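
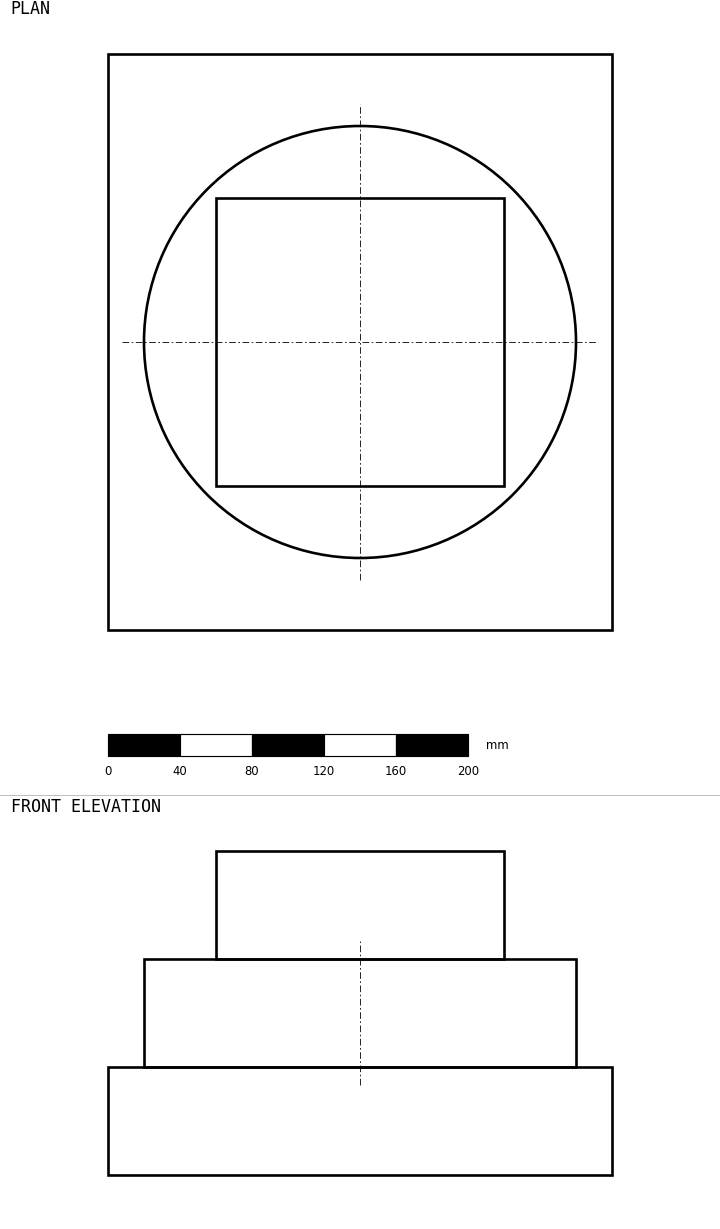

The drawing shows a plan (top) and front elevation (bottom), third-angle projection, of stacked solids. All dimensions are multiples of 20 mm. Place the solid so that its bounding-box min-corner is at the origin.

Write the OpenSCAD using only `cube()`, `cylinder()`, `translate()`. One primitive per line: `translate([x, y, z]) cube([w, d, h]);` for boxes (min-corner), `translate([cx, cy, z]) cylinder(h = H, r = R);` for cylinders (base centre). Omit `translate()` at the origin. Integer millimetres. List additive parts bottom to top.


cube([280, 320, 60]);
translate([140, 160, 60]) cylinder(h = 60, r = 120);
translate([60, 80, 120]) cube([160, 160, 60]);


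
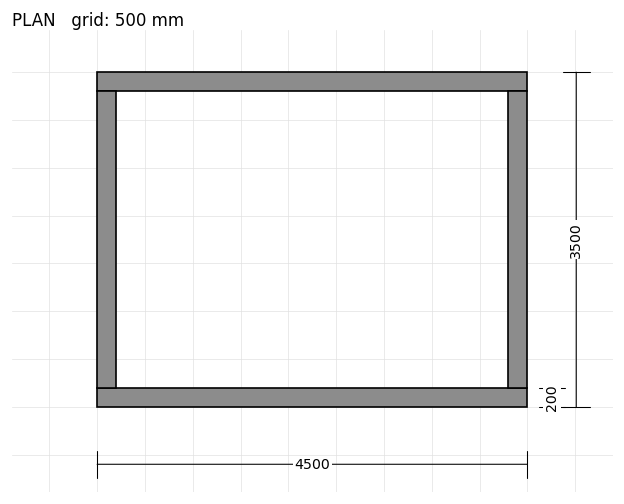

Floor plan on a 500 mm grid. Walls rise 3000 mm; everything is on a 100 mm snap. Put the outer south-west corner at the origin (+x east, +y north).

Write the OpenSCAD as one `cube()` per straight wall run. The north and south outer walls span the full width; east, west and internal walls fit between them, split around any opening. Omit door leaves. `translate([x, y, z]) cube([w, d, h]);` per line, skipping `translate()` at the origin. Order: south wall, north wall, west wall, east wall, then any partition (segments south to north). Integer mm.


cube([4500, 200, 3000]);
translate([0, 3300, 0]) cube([4500, 200, 3000]);
translate([0, 200, 0]) cube([200, 3100, 3000]);
translate([4300, 200, 0]) cube([200, 3100, 3000]);


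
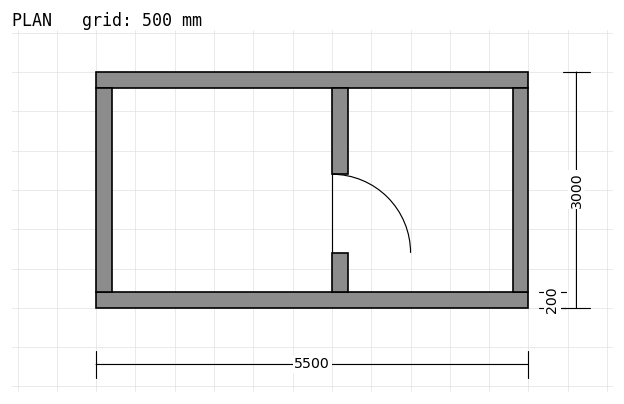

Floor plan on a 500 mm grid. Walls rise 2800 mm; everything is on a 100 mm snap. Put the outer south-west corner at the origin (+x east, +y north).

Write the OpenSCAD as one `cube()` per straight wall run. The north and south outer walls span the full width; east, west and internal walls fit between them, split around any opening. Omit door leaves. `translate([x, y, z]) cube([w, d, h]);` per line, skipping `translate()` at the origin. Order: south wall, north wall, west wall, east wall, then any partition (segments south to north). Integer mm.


cube([5500, 200, 2800]);
translate([0, 2800, 0]) cube([5500, 200, 2800]);
translate([0, 200, 0]) cube([200, 2600, 2800]);
translate([5300, 200, 0]) cube([200, 2600, 2800]);
translate([3000, 200, 0]) cube([200, 500, 2800]);
translate([3000, 1700, 0]) cube([200, 1100, 2800]);


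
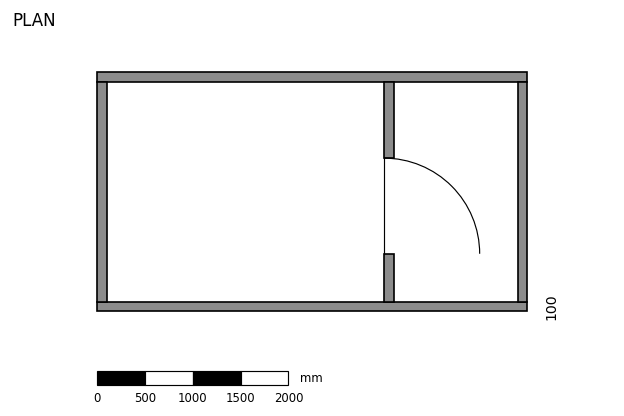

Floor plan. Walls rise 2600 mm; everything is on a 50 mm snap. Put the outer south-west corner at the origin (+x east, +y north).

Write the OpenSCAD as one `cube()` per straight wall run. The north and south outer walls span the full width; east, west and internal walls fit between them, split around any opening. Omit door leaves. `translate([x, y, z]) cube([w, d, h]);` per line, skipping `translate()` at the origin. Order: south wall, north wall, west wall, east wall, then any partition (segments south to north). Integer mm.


cube([4500, 100, 2600]);
translate([0, 2400, 0]) cube([4500, 100, 2600]);
translate([0, 100, 0]) cube([100, 2300, 2600]);
translate([4400, 100, 0]) cube([100, 2300, 2600]);
translate([3000, 100, 0]) cube([100, 500, 2600]);
translate([3000, 1600, 0]) cube([100, 800, 2600]);


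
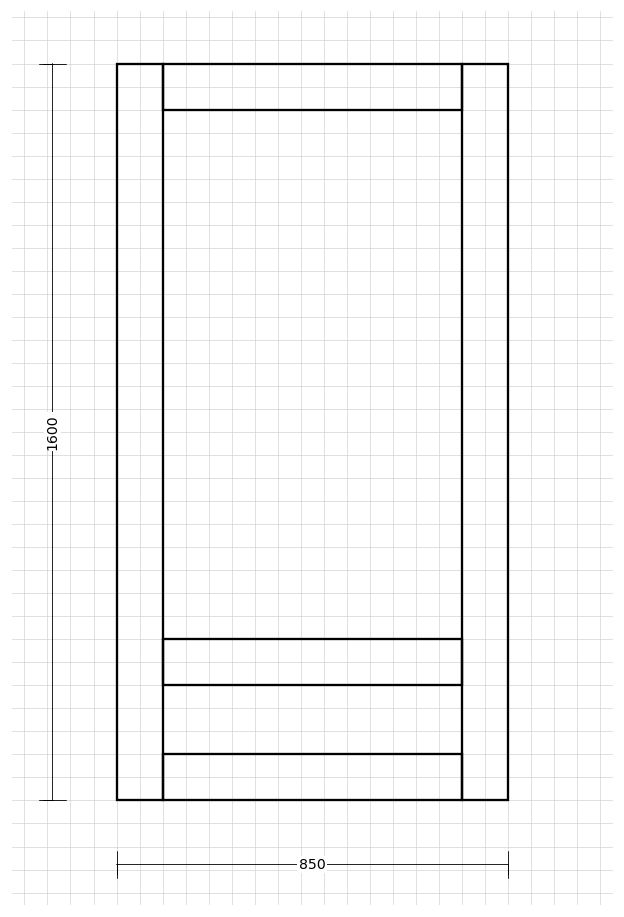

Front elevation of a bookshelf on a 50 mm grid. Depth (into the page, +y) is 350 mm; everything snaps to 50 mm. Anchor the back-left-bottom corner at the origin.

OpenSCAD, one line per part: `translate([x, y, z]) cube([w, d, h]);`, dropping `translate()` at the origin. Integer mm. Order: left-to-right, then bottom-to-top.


cube([100, 350, 1600]);
translate([100, 0, 0]) cube([650, 350, 100]);
translate([100, 0, 250]) cube([650, 350, 100]);
translate([100, 0, 1500]) cube([650, 350, 100]);
translate([750, 0, 0]) cube([100, 350, 1600]);


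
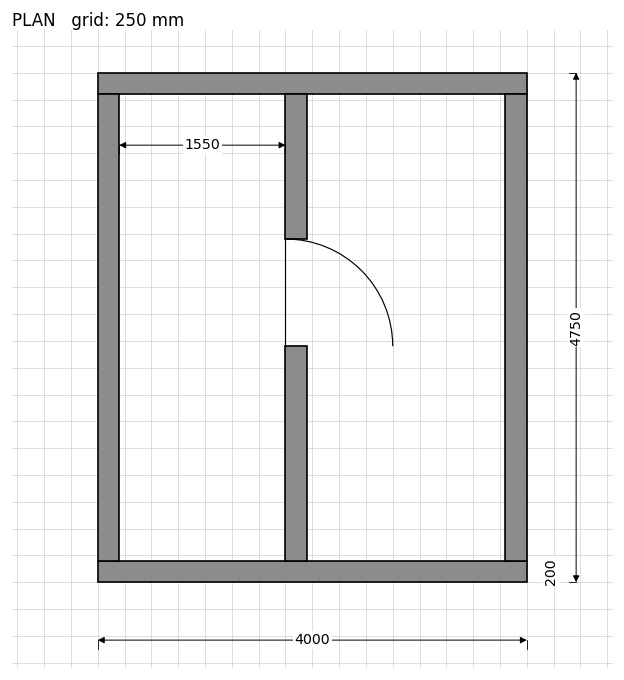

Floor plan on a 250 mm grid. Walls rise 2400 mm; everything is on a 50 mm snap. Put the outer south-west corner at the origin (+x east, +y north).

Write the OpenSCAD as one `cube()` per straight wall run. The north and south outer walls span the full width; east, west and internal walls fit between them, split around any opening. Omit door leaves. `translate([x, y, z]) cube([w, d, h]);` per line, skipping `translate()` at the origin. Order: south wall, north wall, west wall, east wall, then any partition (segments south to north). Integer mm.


cube([4000, 200, 2400]);
translate([0, 4550, 0]) cube([4000, 200, 2400]);
translate([0, 200, 0]) cube([200, 4350, 2400]);
translate([3800, 200, 0]) cube([200, 4350, 2400]);
translate([1750, 200, 0]) cube([200, 2000, 2400]);
translate([1750, 3200, 0]) cube([200, 1350, 2400]);


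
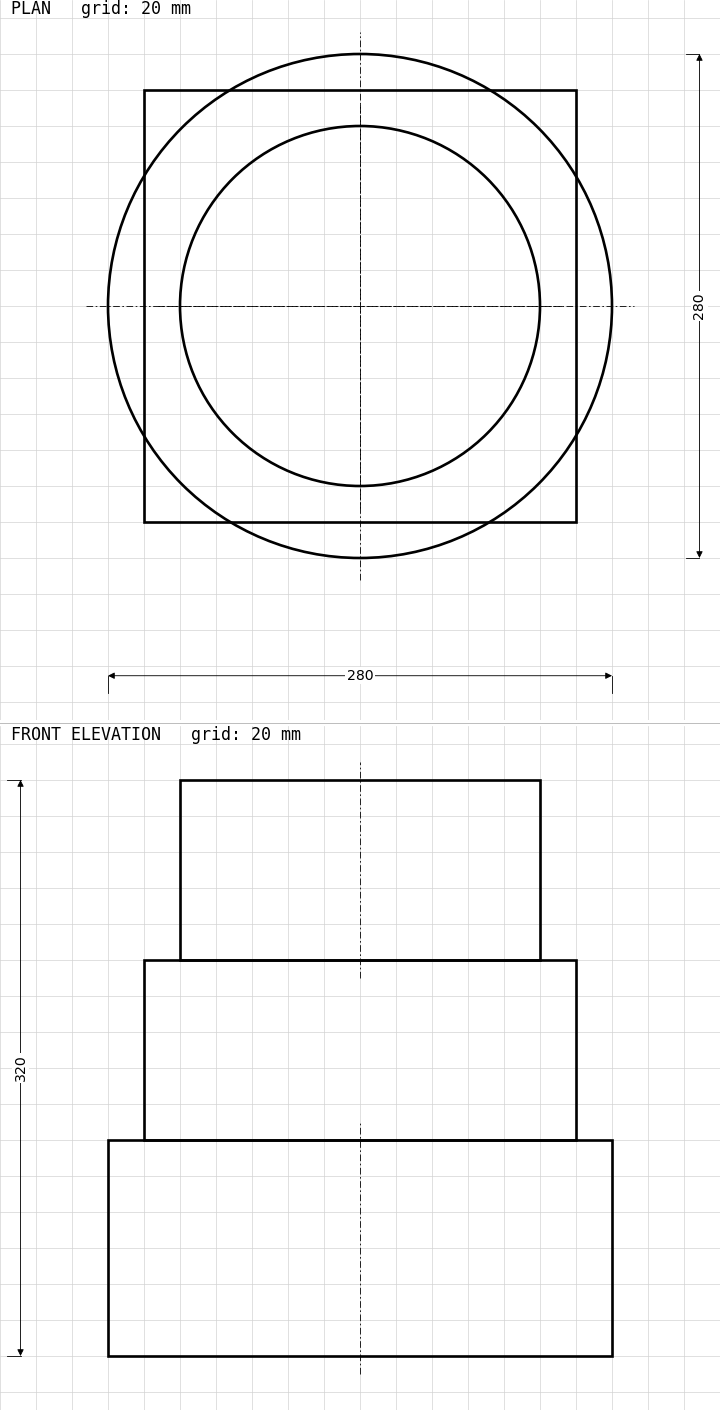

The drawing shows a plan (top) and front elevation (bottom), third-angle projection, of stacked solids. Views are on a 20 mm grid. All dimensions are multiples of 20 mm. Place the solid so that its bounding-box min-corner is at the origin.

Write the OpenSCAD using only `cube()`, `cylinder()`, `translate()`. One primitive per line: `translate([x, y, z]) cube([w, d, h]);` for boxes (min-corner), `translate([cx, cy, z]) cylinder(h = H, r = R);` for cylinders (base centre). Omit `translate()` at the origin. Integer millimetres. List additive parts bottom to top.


translate([140, 140, 0]) cylinder(h = 120, r = 140);
translate([20, 20, 120]) cube([240, 240, 100]);
translate([140, 140, 220]) cylinder(h = 100, r = 100);


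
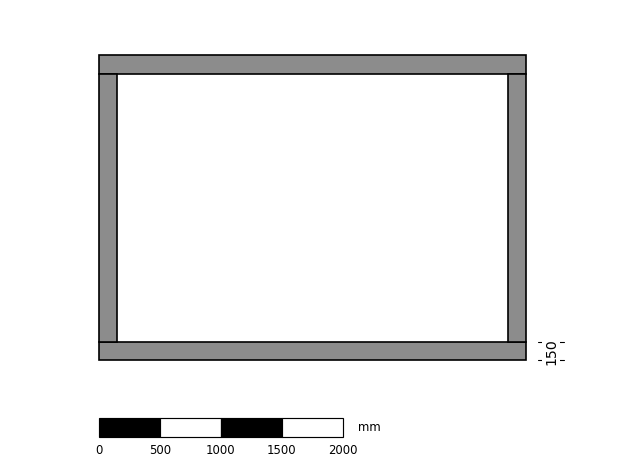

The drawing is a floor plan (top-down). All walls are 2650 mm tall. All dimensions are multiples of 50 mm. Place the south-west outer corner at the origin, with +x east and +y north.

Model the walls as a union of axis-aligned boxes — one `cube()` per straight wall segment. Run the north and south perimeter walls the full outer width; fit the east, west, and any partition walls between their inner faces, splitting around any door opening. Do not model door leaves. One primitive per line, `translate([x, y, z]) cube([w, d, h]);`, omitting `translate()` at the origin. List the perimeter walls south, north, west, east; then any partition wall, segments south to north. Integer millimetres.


cube([3500, 150, 2650]);
translate([0, 2350, 0]) cube([3500, 150, 2650]);
translate([0, 150, 0]) cube([150, 2200, 2650]);
translate([3350, 150, 0]) cube([150, 2200, 2650]);


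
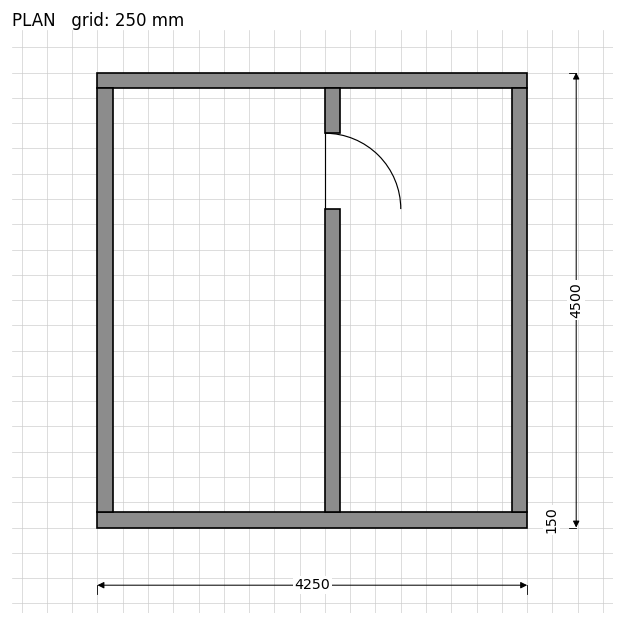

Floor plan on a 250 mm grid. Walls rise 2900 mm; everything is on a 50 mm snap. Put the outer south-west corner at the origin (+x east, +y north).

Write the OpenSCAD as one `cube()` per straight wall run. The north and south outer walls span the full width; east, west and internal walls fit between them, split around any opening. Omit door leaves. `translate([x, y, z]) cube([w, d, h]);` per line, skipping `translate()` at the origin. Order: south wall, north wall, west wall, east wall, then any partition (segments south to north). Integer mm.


cube([4250, 150, 2900]);
translate([0, 4350, 0]) cube([4250, 150, 2900]);
translate([0, 150, 0]) cube([150, 4200, 2900]);
translate([4100, 150, 0]) cube([150, 4200, 2900]);
translate([2250, 150, 0]) cube([150, 3000, 2900]);
translate([2250, 3900, 0]) cube([150, 450, 2900]);


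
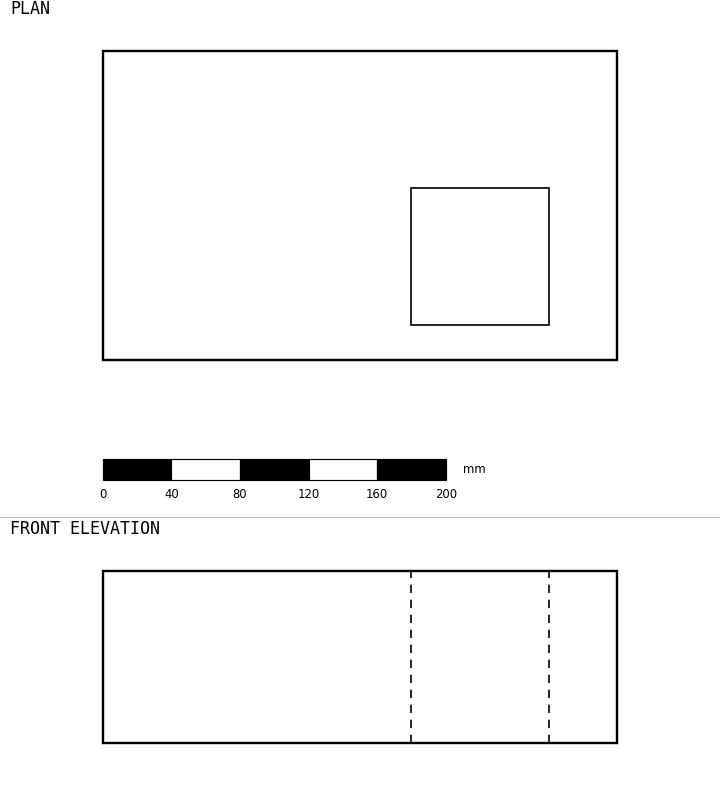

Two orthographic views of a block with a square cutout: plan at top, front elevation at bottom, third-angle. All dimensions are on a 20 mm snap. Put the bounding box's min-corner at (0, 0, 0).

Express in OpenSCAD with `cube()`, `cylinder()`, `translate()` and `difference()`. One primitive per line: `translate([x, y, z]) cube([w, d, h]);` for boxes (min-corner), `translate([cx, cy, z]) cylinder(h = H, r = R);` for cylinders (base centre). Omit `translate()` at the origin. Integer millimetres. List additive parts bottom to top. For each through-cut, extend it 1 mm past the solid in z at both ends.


difference() {
  cube([300, 180, 100]);
  translate([180, 20, -1]) cube([80, 80, 102]);
}


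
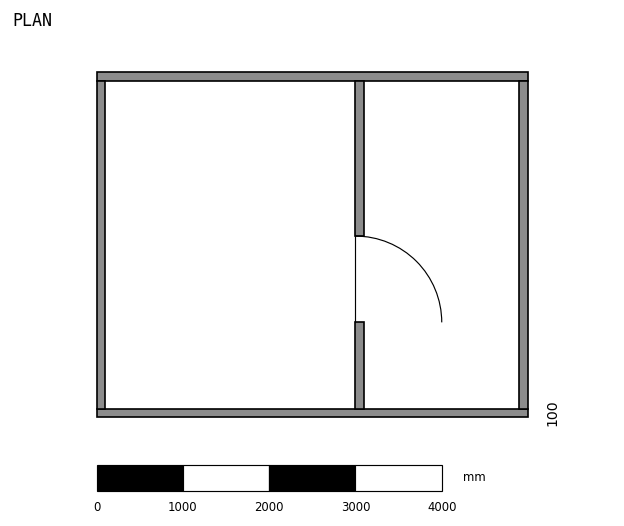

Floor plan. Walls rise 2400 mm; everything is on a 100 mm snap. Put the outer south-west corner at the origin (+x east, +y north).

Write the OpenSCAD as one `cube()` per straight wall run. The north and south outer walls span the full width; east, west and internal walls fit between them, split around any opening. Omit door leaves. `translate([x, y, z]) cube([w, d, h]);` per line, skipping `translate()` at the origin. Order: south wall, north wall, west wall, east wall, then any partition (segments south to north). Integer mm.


cube([5000, 100, 2400]);
translate([0, 3900, 0]) cube([5000, 100, 2400]);
translate([0, 100, 0]) cube([100, 3800, 2400]);
translate([4900, 100, 0]) cube([100, 3800, 2400]);
translate([3000, 100, 0]) cube([100, 1000, 2400]);
translate([3000, 2100, 0]) cube([100, 1800, 2400]);


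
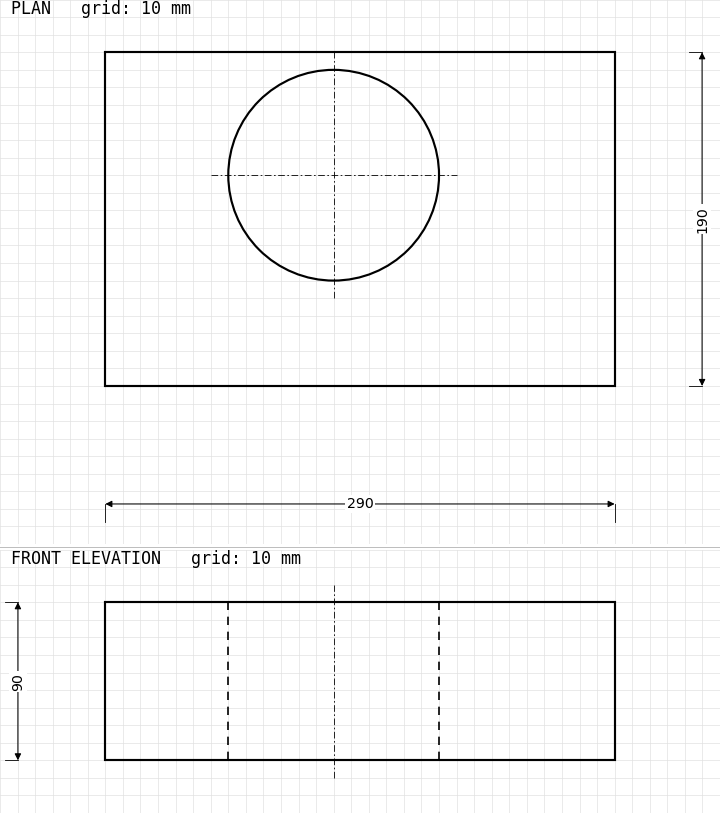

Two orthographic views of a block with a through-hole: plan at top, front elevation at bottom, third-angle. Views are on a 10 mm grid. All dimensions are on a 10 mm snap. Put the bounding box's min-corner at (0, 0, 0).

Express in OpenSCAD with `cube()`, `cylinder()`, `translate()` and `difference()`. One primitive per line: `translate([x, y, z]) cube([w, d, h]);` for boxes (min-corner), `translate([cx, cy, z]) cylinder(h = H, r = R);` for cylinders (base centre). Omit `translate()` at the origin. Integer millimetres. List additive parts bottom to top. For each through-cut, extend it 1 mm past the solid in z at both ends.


difference() {
  cube([290, 190, 90]);
  translate([130, 120, -1]) cylinder(h = 92, r = 60);
}


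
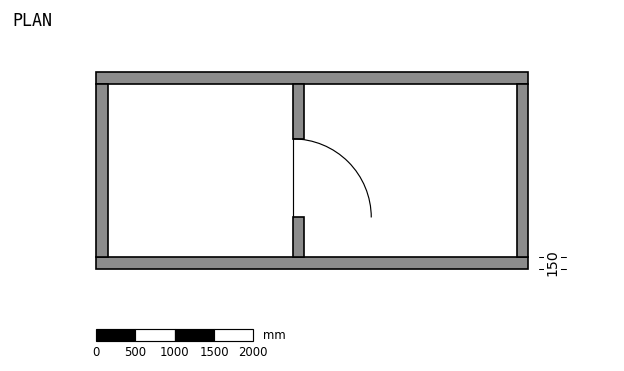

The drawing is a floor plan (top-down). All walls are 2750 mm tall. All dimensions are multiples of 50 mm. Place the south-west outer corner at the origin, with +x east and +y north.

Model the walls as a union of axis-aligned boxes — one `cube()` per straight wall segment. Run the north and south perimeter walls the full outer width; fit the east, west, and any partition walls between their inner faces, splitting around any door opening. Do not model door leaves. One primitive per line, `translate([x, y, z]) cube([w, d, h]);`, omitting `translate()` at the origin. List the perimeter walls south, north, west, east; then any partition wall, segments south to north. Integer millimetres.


cube([5500, 150, 2750]);
translate([0, 2350, 0]) cube([5500, 150, 2750]);
translate([0, 150, 0]) cube([150, 2200, 2750]);
translate([5350, 150, 0]) cube([150, 2200, 2750]);
translate([2500, 150, 0]) cube([150, 500, 2750]);
translate([2500, 1650, 0]) cube([150, 700, 2750]);


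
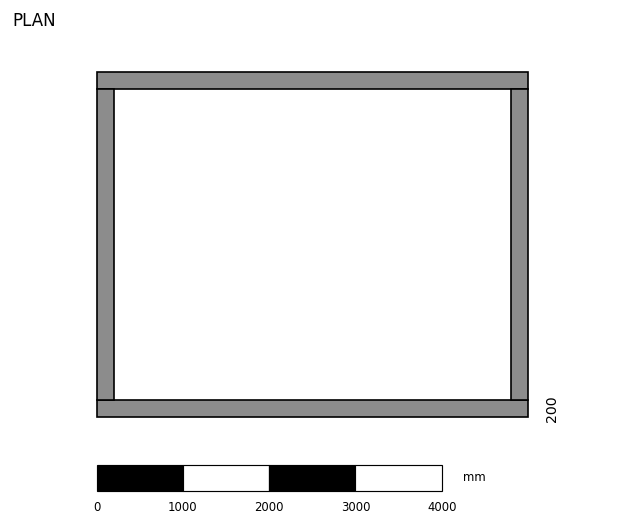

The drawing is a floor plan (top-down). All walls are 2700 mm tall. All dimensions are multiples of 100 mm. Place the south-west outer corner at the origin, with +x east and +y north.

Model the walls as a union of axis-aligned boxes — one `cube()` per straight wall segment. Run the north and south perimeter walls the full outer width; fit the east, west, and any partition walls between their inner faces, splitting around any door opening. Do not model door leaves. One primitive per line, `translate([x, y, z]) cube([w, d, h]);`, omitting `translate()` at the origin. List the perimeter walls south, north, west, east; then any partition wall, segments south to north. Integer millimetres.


cube([5000, 200, 2700]);
translate([0, 3800, 0]) cube([5000, 200, 2700]);
translate([0, 200, 0]) cube([200, 3600, 2700]);
translate([4800, 200, 0]) cube([200, 3600, 2700]);


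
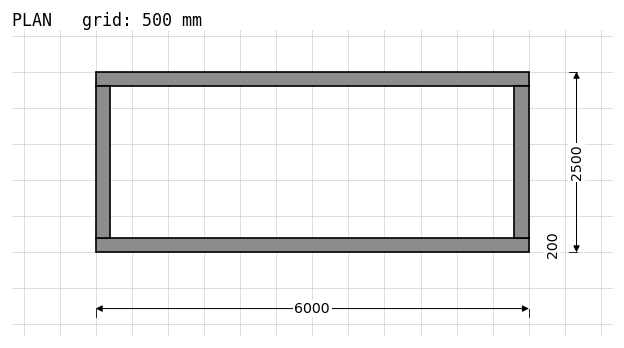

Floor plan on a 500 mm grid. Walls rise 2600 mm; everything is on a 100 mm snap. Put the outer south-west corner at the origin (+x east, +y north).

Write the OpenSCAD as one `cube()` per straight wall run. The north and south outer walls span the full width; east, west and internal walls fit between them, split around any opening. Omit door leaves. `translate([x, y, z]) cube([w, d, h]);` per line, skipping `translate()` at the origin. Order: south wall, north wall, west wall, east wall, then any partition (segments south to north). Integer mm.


cube([6000, 200, 2600]);
translate([0, 2300, 0]) cube([6000, 200, 2600]);
translate([0, 200, 0]) cube([200, 2100, 2600]);
translate([5800, 200, 0]) cube([200, 2100, 2600]);


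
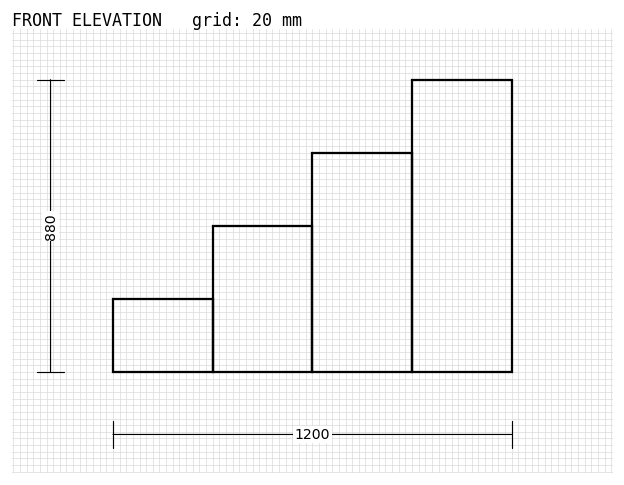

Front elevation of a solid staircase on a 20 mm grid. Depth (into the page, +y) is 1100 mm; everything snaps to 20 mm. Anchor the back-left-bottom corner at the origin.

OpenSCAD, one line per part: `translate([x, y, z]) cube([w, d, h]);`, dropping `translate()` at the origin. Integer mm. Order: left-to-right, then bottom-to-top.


cube([300, 1100, 220]);
translate([300, 0, 0]) cube([300, 1100, 440]);
translate([600, 0, 0]) cube([300, 1100, 660]);
translate([900, 0, 0]) cube([300, 1100, 880]);


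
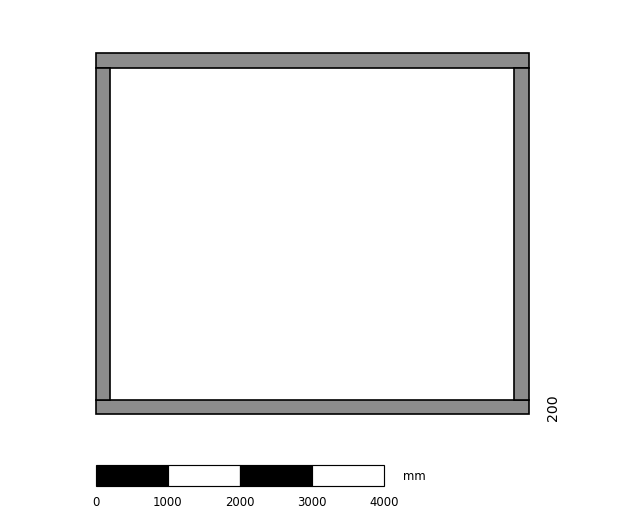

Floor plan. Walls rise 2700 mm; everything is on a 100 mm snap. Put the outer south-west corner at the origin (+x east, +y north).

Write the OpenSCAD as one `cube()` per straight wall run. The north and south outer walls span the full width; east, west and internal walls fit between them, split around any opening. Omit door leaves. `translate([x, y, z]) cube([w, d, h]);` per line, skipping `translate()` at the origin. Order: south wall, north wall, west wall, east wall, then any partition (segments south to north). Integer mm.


cube([6000, 200, 2700]);
translate([0, 4800, 0]) cube([6000, 200, 2700]);
translate([0, 200, 0]) cube([200, 4600, 2700]);
translate([5800, 200, 0]) cube([200, 4600, 2700]);


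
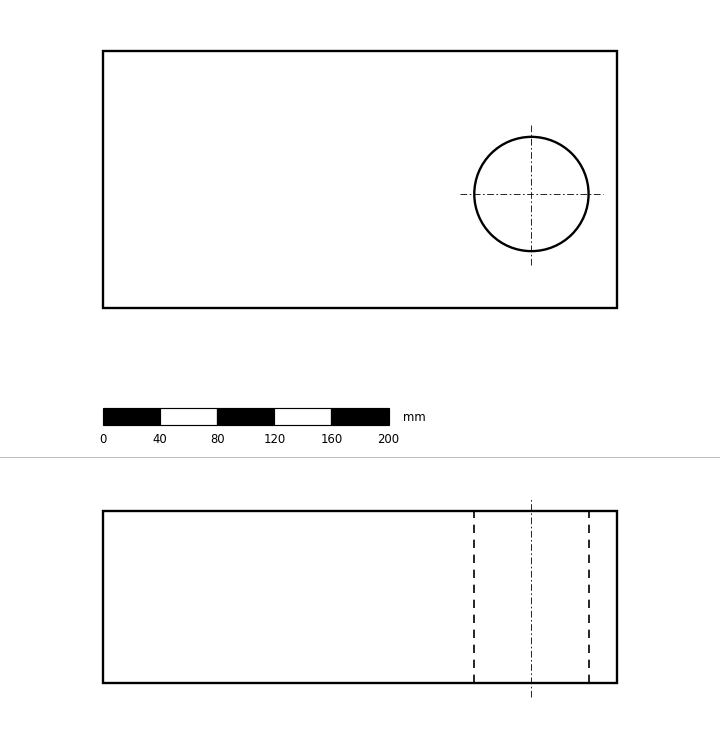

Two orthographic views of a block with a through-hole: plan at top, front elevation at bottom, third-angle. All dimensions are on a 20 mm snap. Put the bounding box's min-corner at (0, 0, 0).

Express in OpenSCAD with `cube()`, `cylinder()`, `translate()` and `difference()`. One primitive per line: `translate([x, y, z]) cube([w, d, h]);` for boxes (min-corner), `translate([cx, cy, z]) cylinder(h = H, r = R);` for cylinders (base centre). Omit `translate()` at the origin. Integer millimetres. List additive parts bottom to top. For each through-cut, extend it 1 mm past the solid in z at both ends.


difference() {
  cube([360, 180, 120]);
  translate([300, 80, -1]) cylinder(h = 122, r = 40);
}


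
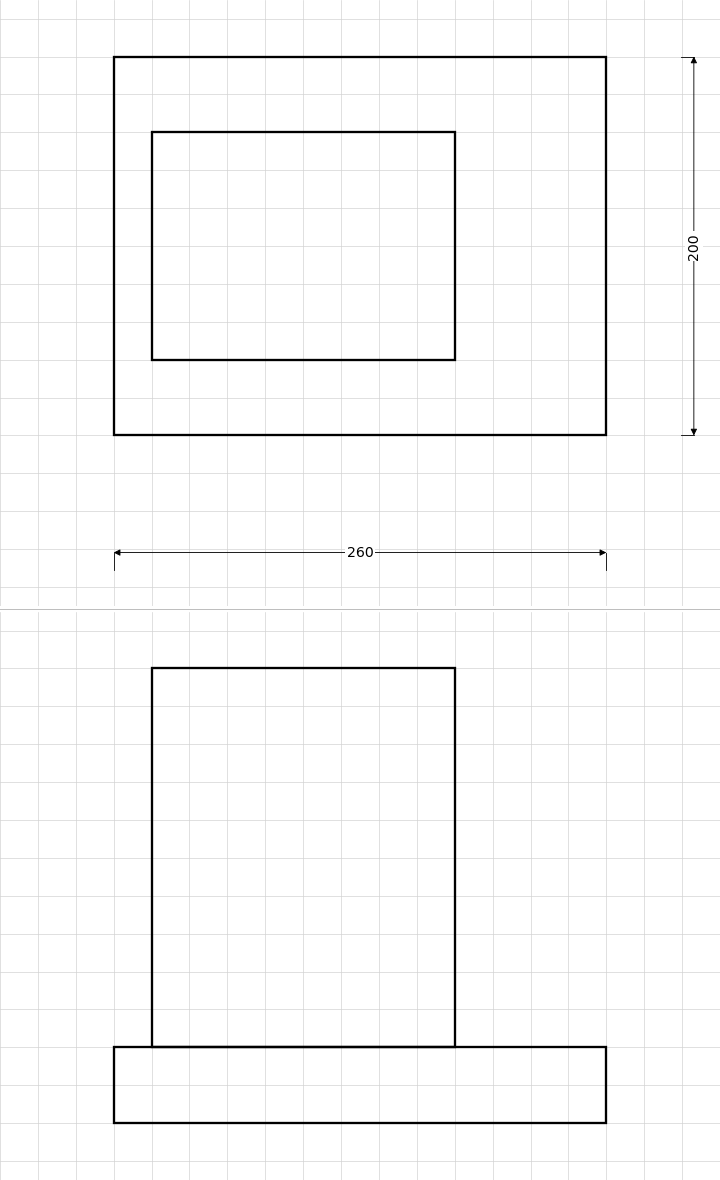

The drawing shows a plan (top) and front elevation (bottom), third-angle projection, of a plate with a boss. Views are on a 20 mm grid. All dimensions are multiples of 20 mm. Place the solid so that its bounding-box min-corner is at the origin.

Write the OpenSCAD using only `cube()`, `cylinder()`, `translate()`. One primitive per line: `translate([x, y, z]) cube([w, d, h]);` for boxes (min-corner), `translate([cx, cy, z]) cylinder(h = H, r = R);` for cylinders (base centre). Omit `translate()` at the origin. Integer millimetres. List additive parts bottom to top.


cube([260, 200, 40]);
translate([20, 40, 40]) cube([160, 120, 200]);


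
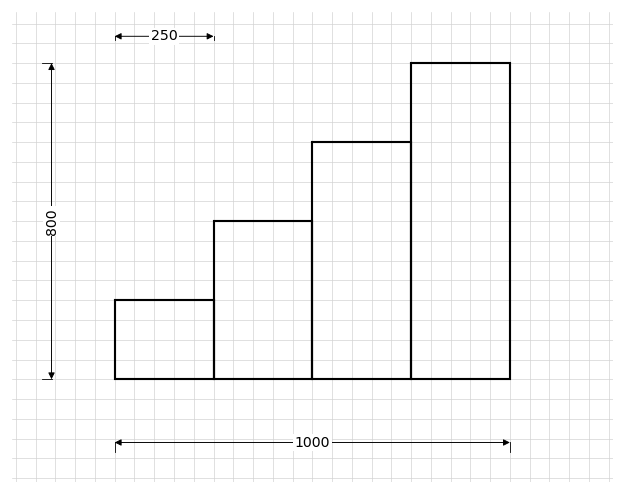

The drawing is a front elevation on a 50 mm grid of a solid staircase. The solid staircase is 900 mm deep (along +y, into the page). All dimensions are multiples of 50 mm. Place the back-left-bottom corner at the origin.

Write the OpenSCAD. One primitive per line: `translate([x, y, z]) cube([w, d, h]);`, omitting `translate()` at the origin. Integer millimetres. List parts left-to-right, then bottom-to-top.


cube([250, 900, 200]);
translate([250, 0, 0]) cube([250, 900, 400]);
translate([500, 0, 0]) cube([250, 900, 600]);
translate([750, 0, 0]) cube([250, 900, 800]);


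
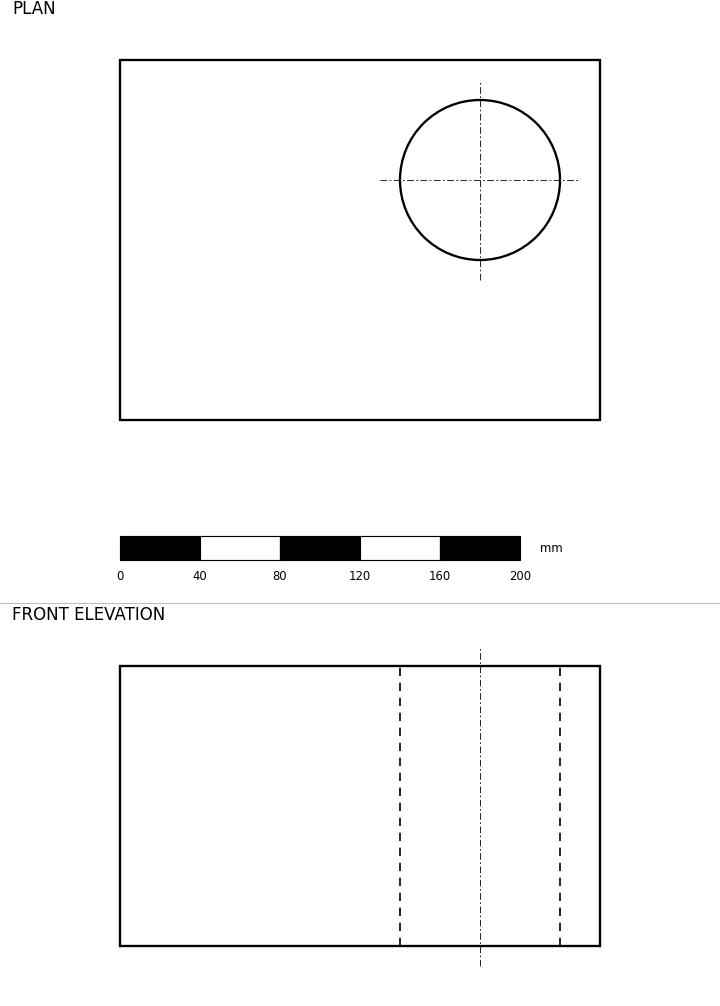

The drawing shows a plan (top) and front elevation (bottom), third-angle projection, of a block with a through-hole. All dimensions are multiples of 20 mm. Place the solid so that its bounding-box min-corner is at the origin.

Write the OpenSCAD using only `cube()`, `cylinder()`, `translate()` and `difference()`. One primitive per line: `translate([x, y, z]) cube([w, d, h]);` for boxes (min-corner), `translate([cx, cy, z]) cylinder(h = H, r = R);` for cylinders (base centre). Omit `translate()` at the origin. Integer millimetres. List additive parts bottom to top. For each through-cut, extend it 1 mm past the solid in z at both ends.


difference() {
  cube([240, 180, 140]);
  translate([180, 120, -1]) cylinder(h = 142, r = 40);
}


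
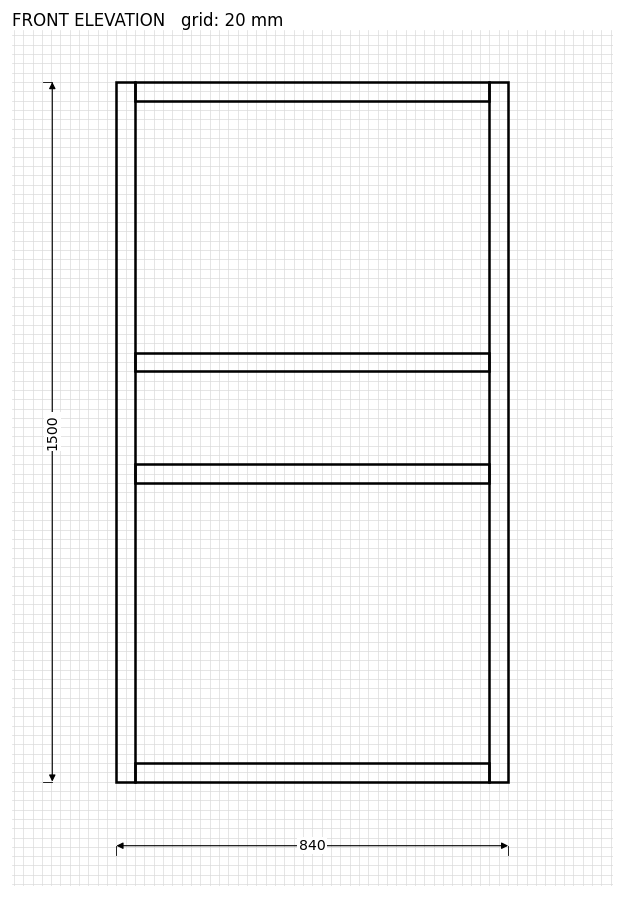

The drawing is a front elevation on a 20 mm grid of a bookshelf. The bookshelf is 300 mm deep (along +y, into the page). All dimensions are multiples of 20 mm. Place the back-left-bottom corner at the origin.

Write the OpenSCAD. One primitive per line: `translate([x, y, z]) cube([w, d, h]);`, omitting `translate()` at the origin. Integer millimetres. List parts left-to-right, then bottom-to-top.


cube([40, 300, 1500]);
translate([40, 0, 0]) cube([760, 300, 40]);
translate([40, 0, 640]) cube([760, 300, 40]);
translate([40, 0, 880]) cube([760, 300, 40]);
translate([40, 0, 1460]) cube([760, 300, 40]);
translate([800, 0, 0]) cube([40, 300, 1500]);


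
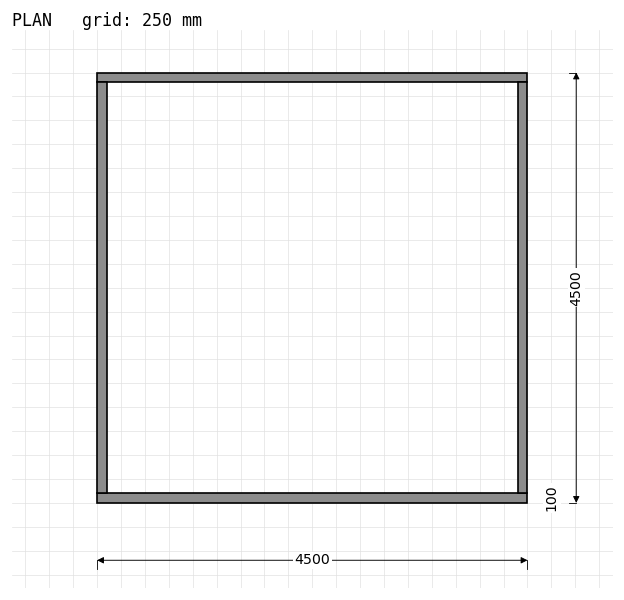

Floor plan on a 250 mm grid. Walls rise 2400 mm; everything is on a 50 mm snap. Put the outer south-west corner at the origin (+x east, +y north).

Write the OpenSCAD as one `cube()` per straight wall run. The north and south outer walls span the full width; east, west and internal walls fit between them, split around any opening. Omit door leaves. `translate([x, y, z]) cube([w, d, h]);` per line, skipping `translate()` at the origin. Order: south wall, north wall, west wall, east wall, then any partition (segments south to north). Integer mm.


cube([4500, 100, 2400]);
translate([0, 4400, 0]) cube([4500, 100, 2400]);
translate([0, 100, 0]) cube([100, 4300, 2400]);
translate([4400, 100, 0]) cube([100, 4300, 2400]);


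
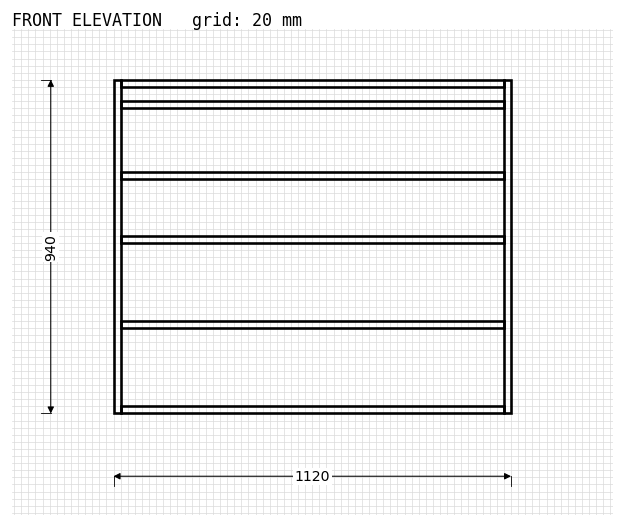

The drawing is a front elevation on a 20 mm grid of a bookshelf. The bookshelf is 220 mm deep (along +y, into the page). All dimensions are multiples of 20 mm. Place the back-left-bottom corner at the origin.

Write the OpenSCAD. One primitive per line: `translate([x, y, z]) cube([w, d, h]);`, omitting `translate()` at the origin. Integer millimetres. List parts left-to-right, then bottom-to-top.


cube([20, 220, 940]);
translate([20, 0, 0]) cube([1080, 220, 20]);
translate([20, 0, 240]) cube([1080, 220, 20]);
translate([20, 0, 480]) cube([1080, 220, 20]);
translate([20, 0, 660]) cube([1080, 220, 20]);
translate([20, 0, 860]) cube([1080, 220, 20]);
translate([20, 0, 920]) cube([1080, 220, 20]);
translate([1100, 0, 0]) cube([20, 220, 940]);


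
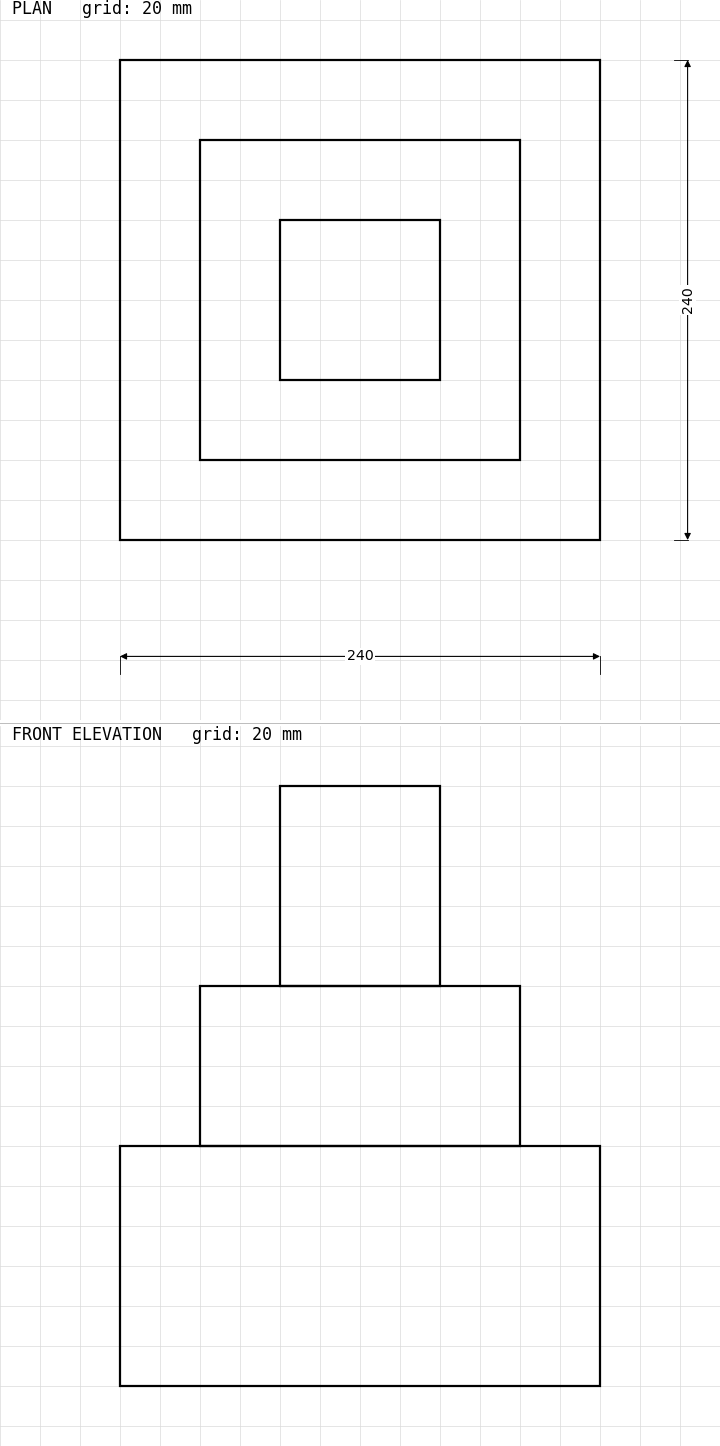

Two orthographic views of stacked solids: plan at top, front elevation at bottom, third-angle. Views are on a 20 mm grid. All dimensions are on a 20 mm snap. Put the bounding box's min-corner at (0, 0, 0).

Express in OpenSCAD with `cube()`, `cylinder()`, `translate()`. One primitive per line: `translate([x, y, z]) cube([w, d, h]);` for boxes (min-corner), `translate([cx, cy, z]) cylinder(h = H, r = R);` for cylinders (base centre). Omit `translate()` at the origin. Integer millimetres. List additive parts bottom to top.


cube([240, 240, 120]);
translate([40, 40, 120]) cube([160, 160, 80]);
translate([80, 80, 200]) cube([80, 80, 100]);


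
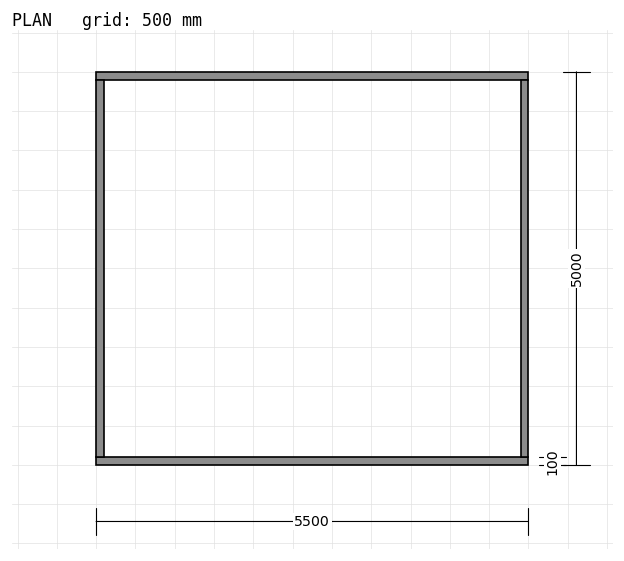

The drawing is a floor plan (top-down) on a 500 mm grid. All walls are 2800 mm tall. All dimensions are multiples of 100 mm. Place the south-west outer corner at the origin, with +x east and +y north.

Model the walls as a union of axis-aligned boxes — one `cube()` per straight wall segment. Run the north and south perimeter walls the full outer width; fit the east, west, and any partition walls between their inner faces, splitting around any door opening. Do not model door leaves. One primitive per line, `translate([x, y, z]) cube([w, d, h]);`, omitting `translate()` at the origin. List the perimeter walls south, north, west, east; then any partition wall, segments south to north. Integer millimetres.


cube([5500, 100, 2800]);
translate([0, 4900, 0]) cube([5500, 100, 2800]);
translate([0, 100, 0]) cube([100, 4800, 2800]);
translate([5400, 100, 0]) cube([100, 4800, 2800]);


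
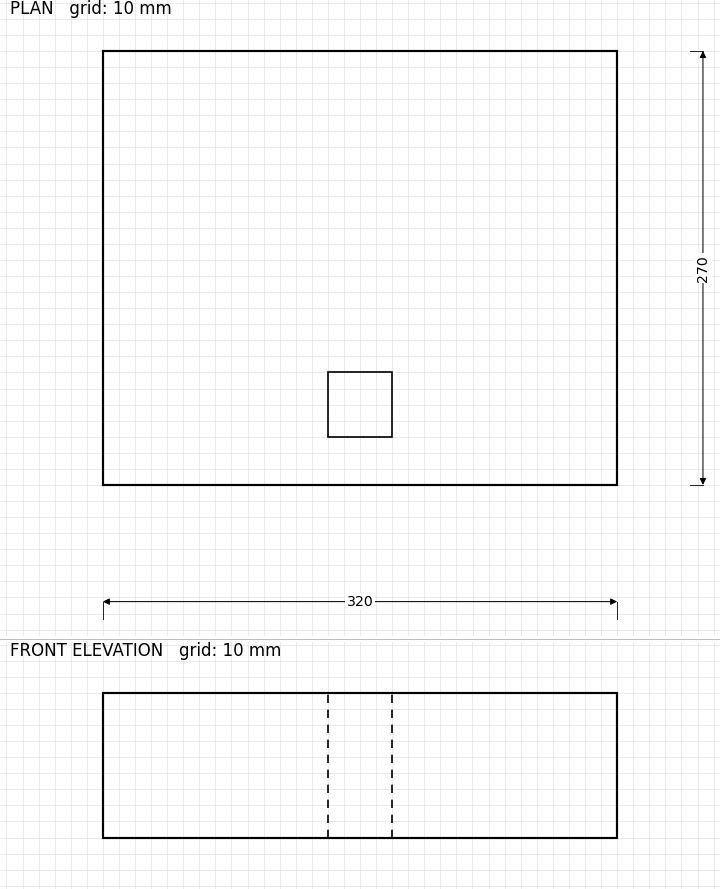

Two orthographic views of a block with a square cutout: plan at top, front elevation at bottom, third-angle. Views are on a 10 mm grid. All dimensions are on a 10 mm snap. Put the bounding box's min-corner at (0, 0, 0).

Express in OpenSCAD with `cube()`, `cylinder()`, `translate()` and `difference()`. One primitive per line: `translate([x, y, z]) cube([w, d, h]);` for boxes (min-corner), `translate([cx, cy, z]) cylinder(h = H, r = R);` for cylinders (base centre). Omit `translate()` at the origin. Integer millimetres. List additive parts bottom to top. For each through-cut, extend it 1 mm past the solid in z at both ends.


difference() {
  cube([320, 270, 90]);
  translate([140, 30, -1]) cube([40, 40, 92]);
}


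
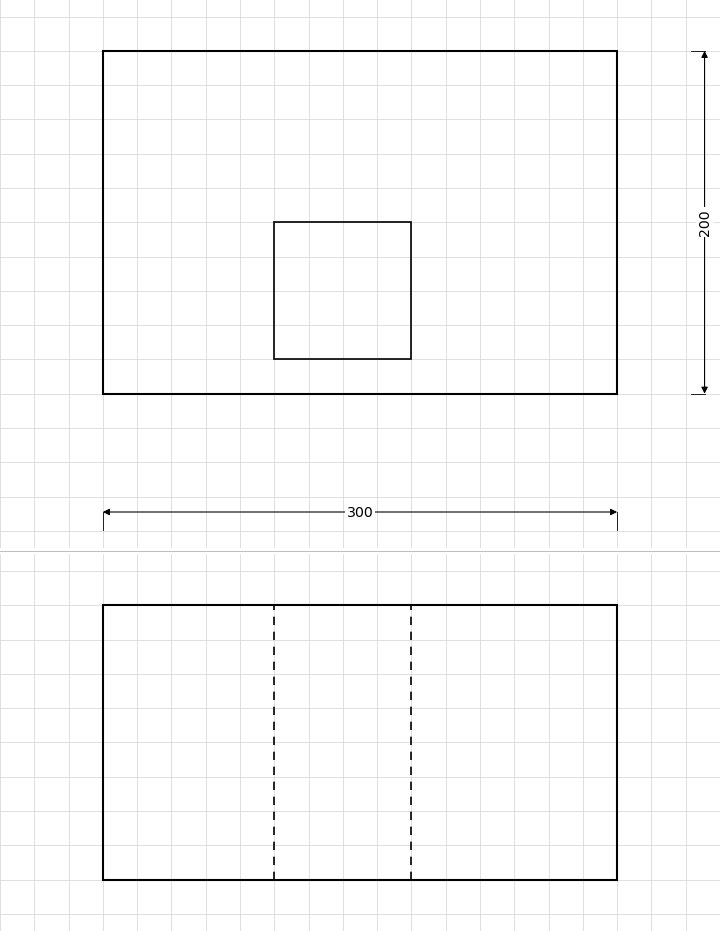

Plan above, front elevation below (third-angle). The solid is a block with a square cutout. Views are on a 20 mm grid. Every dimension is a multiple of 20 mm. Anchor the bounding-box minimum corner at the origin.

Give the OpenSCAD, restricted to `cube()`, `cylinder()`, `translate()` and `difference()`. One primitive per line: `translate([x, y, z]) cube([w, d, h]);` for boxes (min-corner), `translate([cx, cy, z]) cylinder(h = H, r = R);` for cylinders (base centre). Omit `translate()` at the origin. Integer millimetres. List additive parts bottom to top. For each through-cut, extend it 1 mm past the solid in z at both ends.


difference() {
  cube([300, 200, 160]);
  translate([100, 20, -1]) cube([80, 80, 162]);
}


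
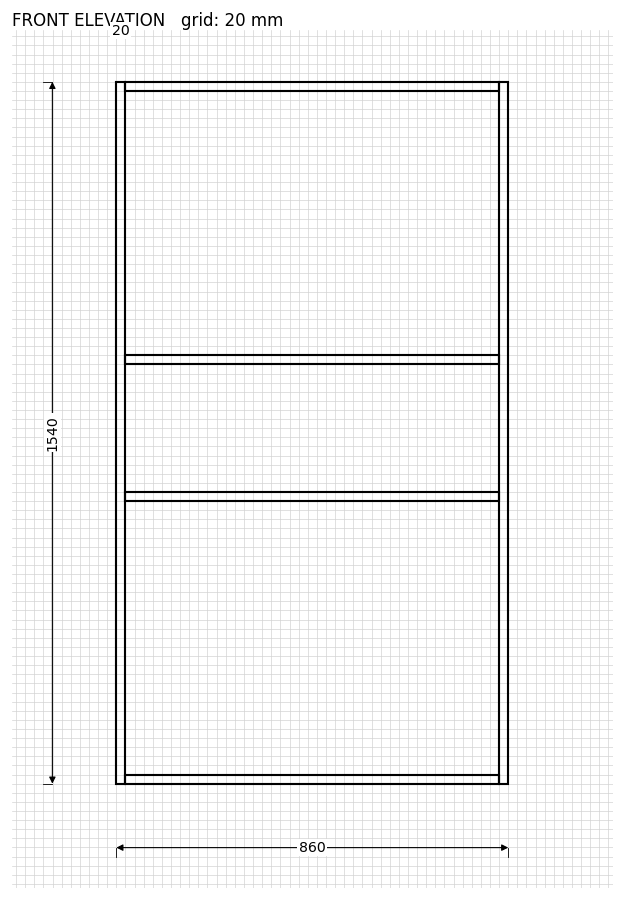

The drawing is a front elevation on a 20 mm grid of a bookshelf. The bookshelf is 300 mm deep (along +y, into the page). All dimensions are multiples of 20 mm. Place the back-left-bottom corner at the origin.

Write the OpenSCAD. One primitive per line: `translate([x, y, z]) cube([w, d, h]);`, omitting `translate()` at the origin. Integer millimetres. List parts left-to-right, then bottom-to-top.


cube([20, 300, 1540]);
translate([20, 0, 0]) cube([820, 300, 20]);
translate([20, 0, 620]) cube([820, 300, 20]);
translate([20, 0, 920]) cube([820, 300, 20]);
translate([20, 0, 1520]) cube([820, 300, 20]);
translate([840, 0, 0]) cube([20, 300, 1540]);


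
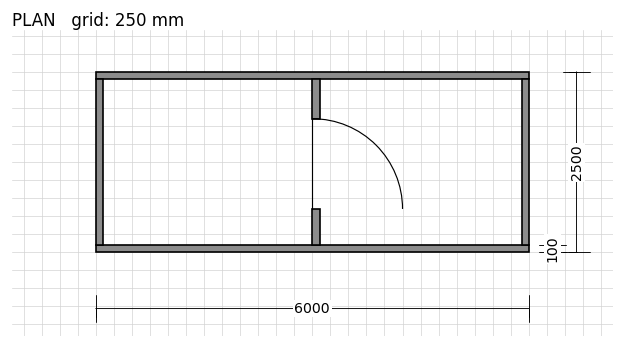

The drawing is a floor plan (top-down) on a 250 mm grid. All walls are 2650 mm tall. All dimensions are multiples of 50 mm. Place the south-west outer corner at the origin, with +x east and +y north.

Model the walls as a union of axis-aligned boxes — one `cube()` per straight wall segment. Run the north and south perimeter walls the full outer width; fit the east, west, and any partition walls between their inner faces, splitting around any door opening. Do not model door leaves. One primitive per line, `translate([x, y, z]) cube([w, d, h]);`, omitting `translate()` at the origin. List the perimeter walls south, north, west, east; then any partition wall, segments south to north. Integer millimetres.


cube([6000, 100, 2650]);
translate([0, 2400, 0]) cube([6000, 100, 2650]);
translate([0, 100, 0]) cube([100, 2300, 2650]);
translate([5900, 100, 0]) cube([100, 2300, 2650]);
translate([3000, 100, 0]) cube([100, 500, 2650]);
translate([3000, 1850, 0]) cube([100, 550, 2650]);


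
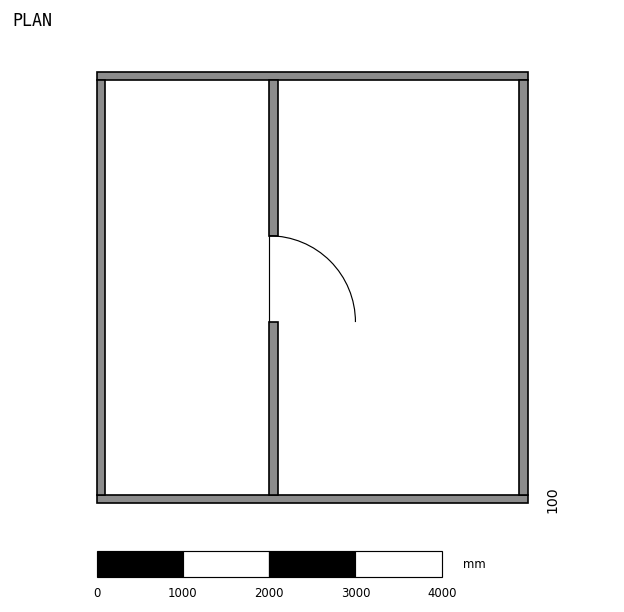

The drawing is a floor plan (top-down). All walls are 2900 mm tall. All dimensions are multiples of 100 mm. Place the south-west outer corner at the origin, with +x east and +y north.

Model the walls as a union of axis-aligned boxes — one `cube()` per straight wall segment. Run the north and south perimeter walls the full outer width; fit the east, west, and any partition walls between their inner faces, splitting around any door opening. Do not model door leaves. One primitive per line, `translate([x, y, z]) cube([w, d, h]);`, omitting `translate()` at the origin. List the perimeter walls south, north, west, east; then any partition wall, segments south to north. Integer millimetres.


cube([5000, 100, 2900]);
translate([0, 4900, 0]) cube([5000, 100, 2900]);
translate([0, 100, 0]) cube([100, 4800, 2900]);
translate([4900, 100, 0]) cube([100, 4800, 2900]);
translate([2000, 100, 0]) cube([100, 2000, 2900]);
translate([2000, 3100, 0]) cube([100, 1800, 2900]);


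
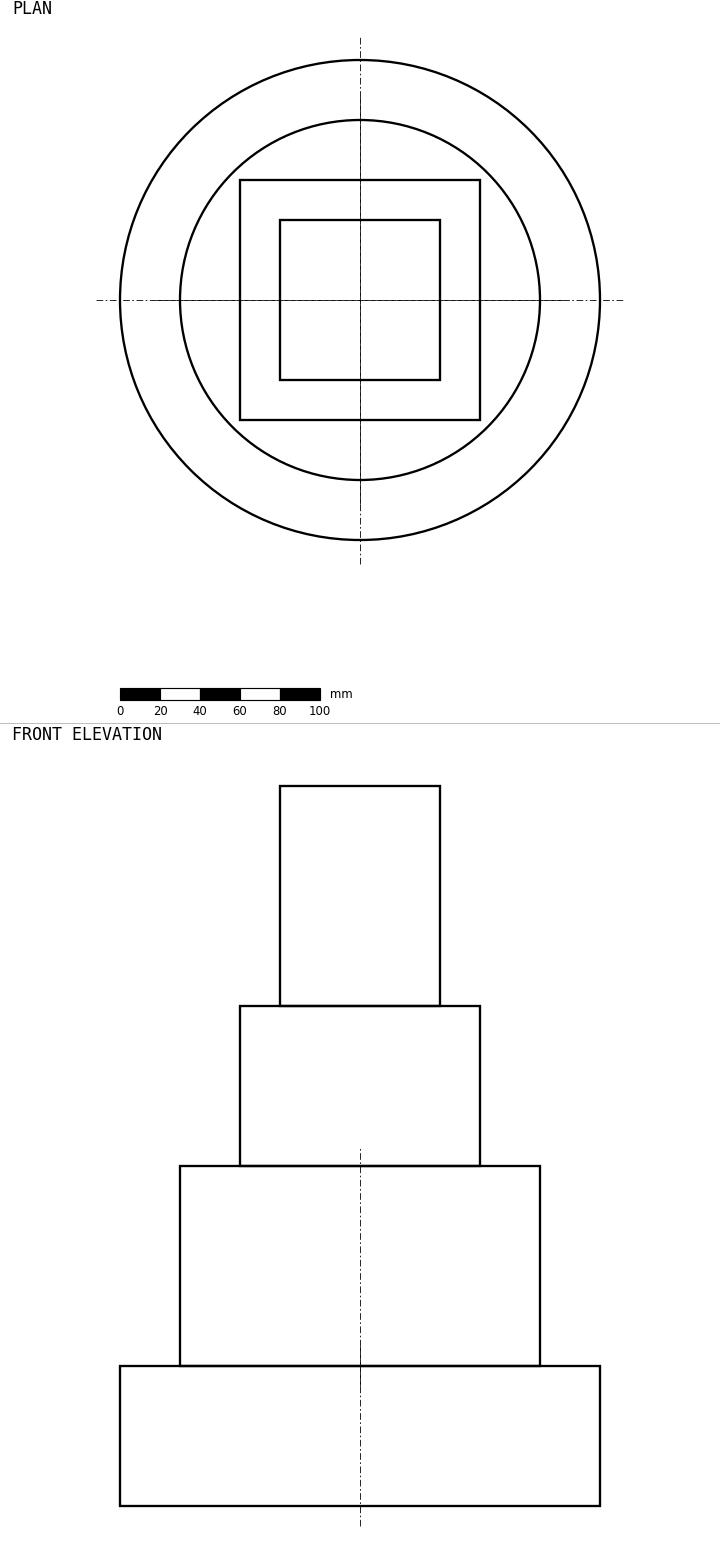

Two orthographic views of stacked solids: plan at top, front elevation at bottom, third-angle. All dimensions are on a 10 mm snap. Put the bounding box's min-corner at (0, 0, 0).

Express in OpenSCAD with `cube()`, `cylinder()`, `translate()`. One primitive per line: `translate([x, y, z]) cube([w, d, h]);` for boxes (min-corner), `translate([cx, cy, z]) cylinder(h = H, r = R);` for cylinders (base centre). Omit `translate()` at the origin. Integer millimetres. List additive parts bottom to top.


translate([120, 120, 0]) cylinder(h = 70, r = 120);
translate([120, 120, 70]) cylinder(h = 100, r = 90);
translate([60, 60, 170]) cube([120, 120, 80]);
translate([80, 80, 250]) cube([80, 80, 110]);


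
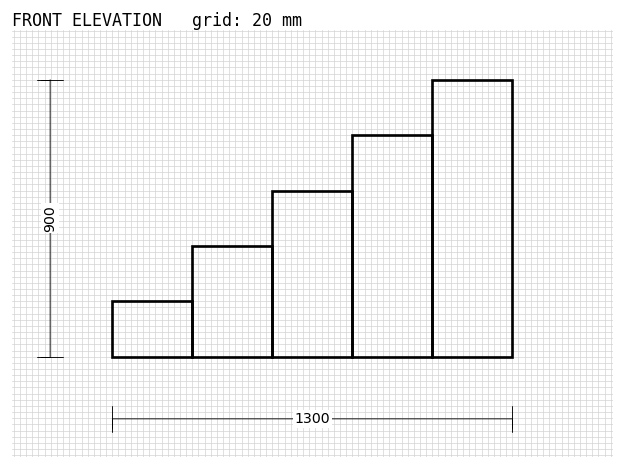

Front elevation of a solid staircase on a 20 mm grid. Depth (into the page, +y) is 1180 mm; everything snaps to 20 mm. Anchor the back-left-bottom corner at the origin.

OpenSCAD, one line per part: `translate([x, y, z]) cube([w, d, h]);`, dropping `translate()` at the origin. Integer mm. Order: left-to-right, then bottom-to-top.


cube([260, 1180, 180]);
translate([260, 0, 0]) cube([260, 1180, 360]);
translate([520, 0, 0]) cube([260, 1180, 540]);
translate([780, 0, 0]) cube([260, 1180, 720]);
translate([1040, 0, 0]) cube([260, 1180, 900]);


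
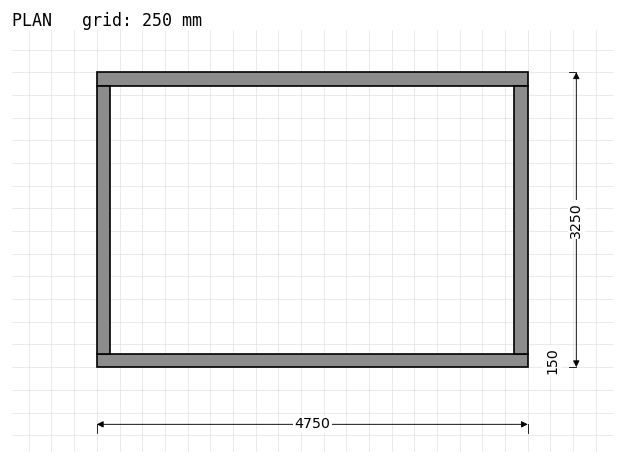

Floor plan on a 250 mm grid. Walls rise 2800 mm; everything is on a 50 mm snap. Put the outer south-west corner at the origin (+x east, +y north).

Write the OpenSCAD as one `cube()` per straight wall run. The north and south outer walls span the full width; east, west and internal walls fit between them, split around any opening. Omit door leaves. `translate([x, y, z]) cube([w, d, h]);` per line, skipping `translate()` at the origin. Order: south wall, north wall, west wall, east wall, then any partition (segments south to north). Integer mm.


cube([4750, 150, 2800]);
translate([0, 3100, 0]) cube([4750, 150, 2800]);
translate([0, 150, 0]) cube([150, 2950, 2800]);
translate([4600, 150, 0]) cube([150, 2950, 2800]);


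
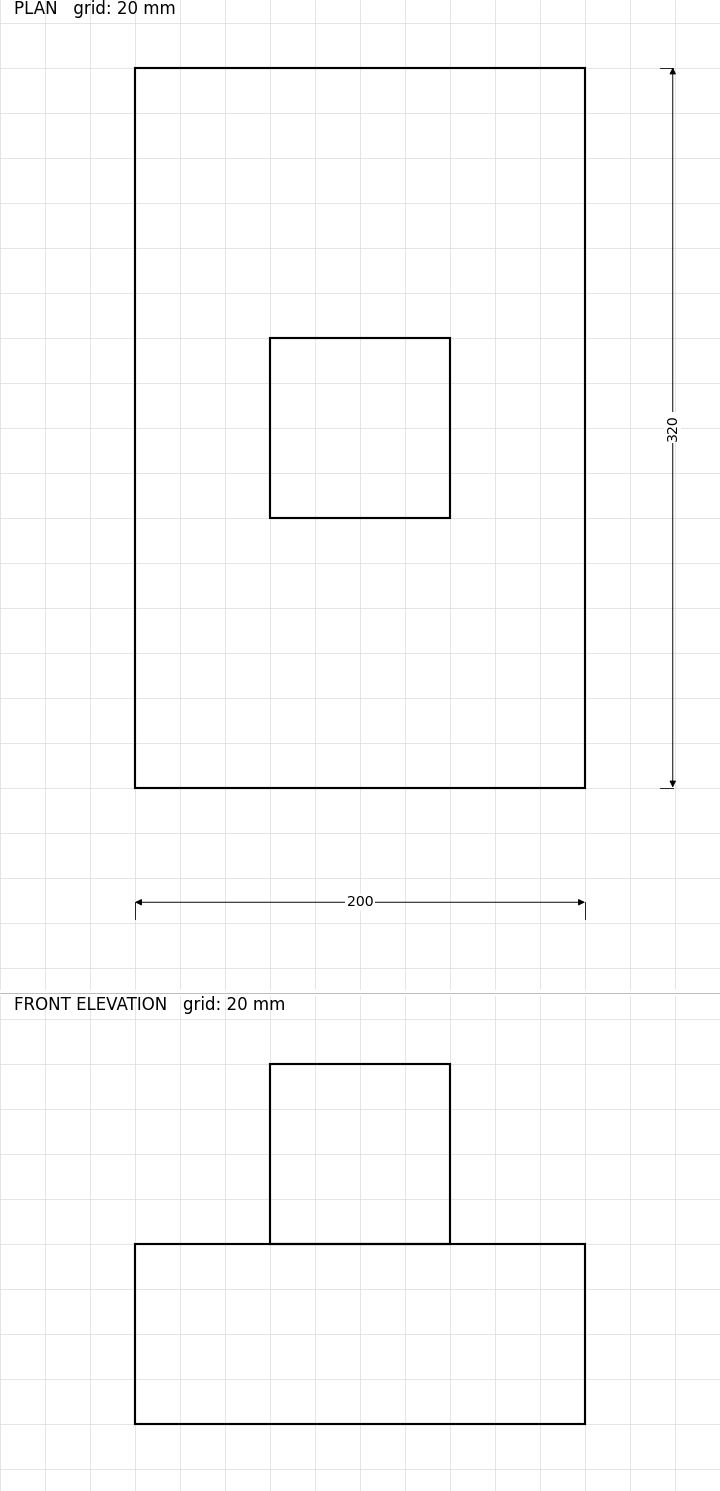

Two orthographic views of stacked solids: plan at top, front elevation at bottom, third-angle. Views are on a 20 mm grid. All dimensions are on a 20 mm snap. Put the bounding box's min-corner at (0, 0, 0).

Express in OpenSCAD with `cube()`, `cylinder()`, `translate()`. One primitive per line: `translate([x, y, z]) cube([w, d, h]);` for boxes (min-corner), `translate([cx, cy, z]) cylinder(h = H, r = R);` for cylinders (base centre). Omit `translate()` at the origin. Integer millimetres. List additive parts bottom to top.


cube([200, 320, 80]);
translate([60, 120, 80]) cube([80, 80, 80]);


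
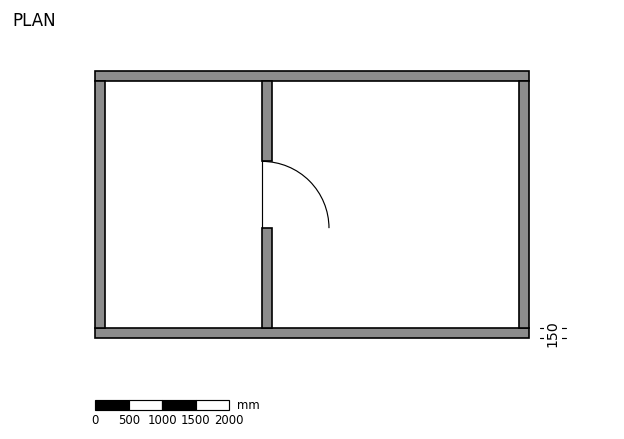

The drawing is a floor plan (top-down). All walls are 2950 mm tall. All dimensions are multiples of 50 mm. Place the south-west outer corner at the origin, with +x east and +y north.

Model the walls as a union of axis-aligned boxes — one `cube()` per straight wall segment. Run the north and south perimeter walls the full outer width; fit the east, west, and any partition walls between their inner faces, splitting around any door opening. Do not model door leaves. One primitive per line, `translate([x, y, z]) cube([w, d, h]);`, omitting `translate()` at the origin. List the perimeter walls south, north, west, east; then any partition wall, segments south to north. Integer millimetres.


cube([6500, 150, 2950]);
translate([0, 3850, 0]) cube([6500, 150, 2950]);
translate([0, 150, 0]) cube([150, 3700, 2950]);
translate([6350, 150, 0]) cube([150, 3700, 2950]);
translate([2500, 150, 0]) cube([150, 1500, 2950]);
translate([2500, 2650, 0]) cube([150, 1200, 2950]);


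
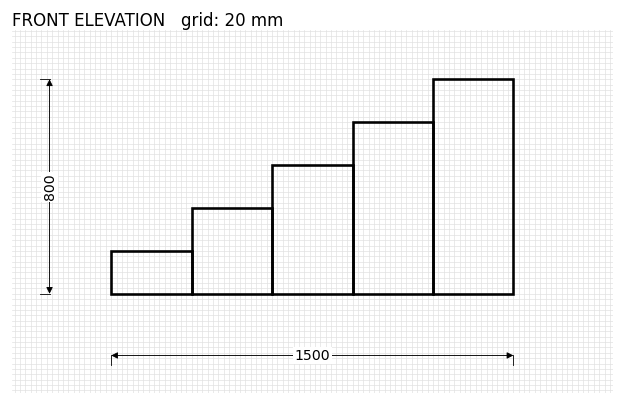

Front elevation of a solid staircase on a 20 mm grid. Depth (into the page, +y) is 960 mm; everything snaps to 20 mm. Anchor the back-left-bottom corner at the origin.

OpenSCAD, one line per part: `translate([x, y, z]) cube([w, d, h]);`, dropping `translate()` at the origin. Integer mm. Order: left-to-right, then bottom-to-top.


cube([300, 960, 160]);
translate([300, 0, 0]) cube([300, 960, 320]);
translate([600, 0, 0]) cube([300, 960, 480]);
translate([900, 0, 0]) cube([300, 960, 640]);
translate([1200, 0, 0]) cube([300, 960, 800]);


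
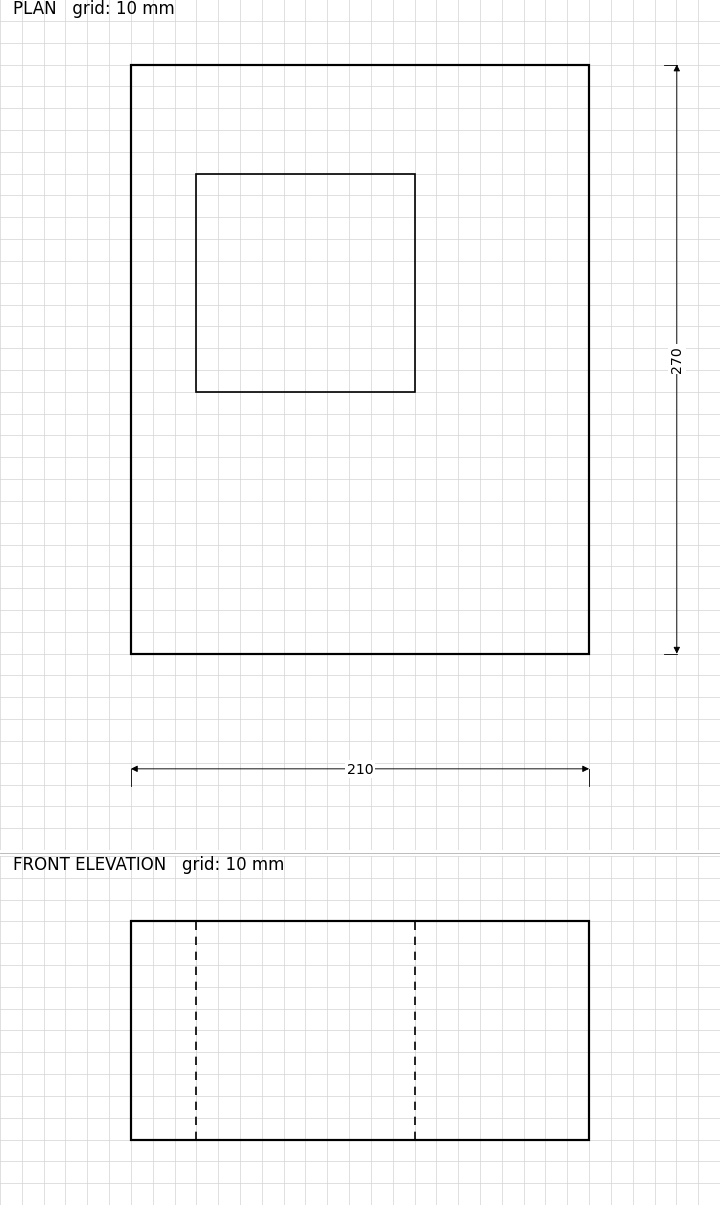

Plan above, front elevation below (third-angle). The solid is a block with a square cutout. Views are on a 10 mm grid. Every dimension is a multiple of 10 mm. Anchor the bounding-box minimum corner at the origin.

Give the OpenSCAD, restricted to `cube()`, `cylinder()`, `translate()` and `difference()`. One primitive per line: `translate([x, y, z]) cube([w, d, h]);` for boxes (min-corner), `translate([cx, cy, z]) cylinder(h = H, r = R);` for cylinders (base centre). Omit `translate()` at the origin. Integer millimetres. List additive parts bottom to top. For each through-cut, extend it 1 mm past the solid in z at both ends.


difference() {
  cube([210, 270, 100]);
  translate([30, 120, -1]) cube([100, 100, 102]);
}


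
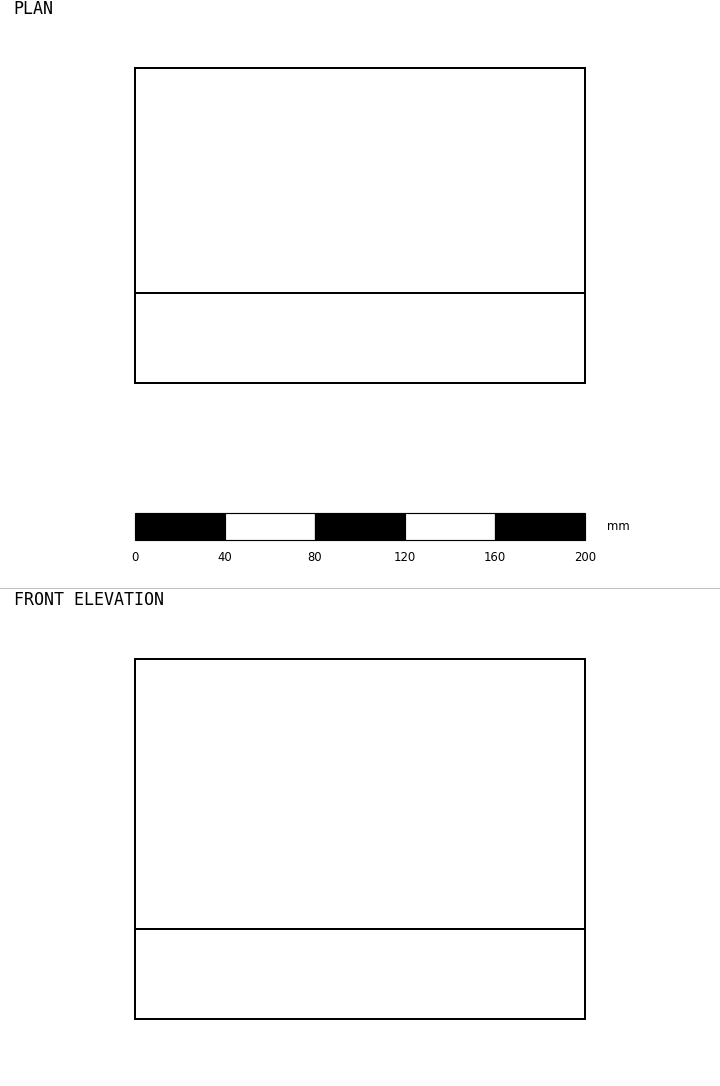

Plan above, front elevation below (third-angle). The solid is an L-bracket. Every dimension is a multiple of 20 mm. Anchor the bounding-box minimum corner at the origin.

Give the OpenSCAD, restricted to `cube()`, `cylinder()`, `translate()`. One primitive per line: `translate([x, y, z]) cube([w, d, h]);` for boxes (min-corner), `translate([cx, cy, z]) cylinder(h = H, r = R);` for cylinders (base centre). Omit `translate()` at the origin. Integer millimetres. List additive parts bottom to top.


cube([200, 140, 40]);
translate([0, 0, 40]) cube([200, 40, 120]);


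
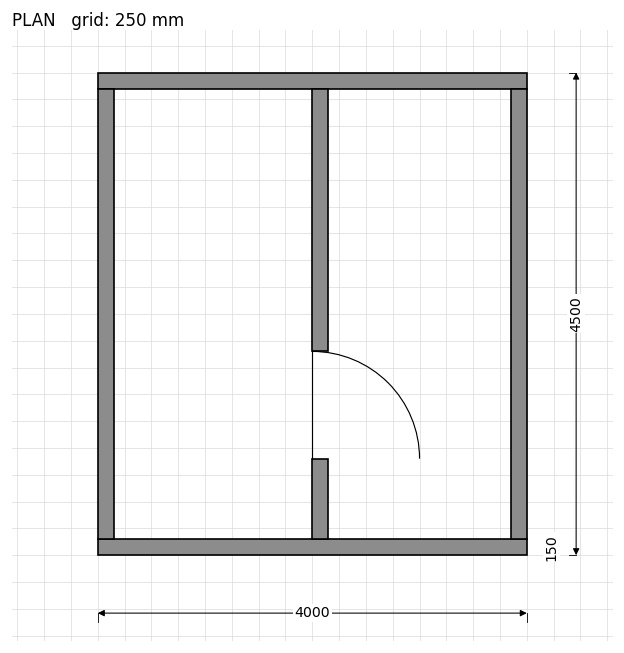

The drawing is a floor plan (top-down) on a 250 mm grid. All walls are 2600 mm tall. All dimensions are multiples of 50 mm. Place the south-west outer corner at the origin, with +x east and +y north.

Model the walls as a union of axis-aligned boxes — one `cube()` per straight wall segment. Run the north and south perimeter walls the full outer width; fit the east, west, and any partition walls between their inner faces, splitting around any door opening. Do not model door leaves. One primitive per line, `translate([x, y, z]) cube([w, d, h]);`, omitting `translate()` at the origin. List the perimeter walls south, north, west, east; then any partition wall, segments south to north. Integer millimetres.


cube([4000, 150, 2600]);
translate([0, 4350, 0]) cube([4000, 150, 2600]);
translate([0, 150, 0]) cube([150, 4200, 2600]);
translate([3850, 150, 0]) cube([150, 4200, 2600]);
translate([2000, 150, 0]) cube([150, 750, 2600]);
translate([2000, 1900, 0]) cube([150, 2450, 2600]);


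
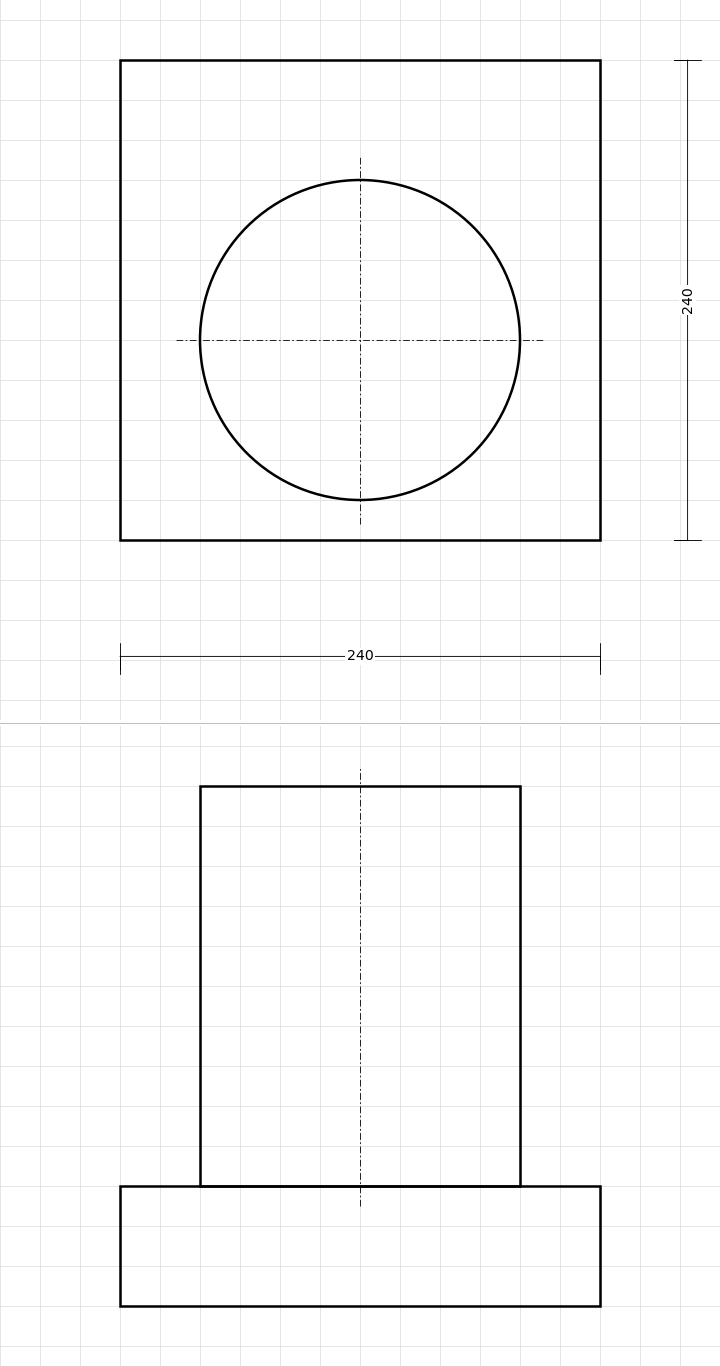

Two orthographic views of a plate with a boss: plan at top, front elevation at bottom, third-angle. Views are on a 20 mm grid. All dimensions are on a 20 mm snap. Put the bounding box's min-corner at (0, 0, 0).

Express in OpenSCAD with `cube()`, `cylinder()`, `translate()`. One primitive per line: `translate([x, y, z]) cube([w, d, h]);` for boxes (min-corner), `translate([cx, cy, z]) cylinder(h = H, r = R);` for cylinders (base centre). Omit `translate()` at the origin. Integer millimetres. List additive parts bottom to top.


cube([240, 240, 60]);
translate([120, 100, 60]) cylinder(h = 200, r = 80);
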